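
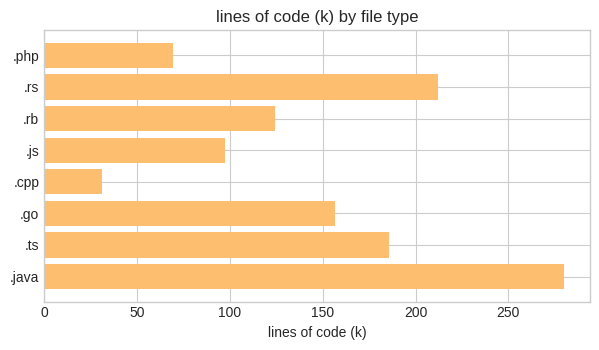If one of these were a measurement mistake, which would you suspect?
.java ≈ 275; the rest sit between ≈ 25 and ≈ 200.

.java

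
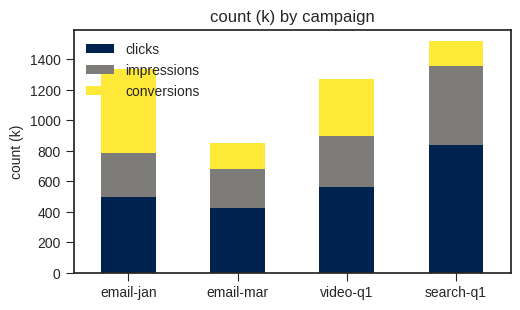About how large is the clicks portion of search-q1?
clicks top ≈ 800, bottom ≈ 0; segment ≈ 800.

≈ 800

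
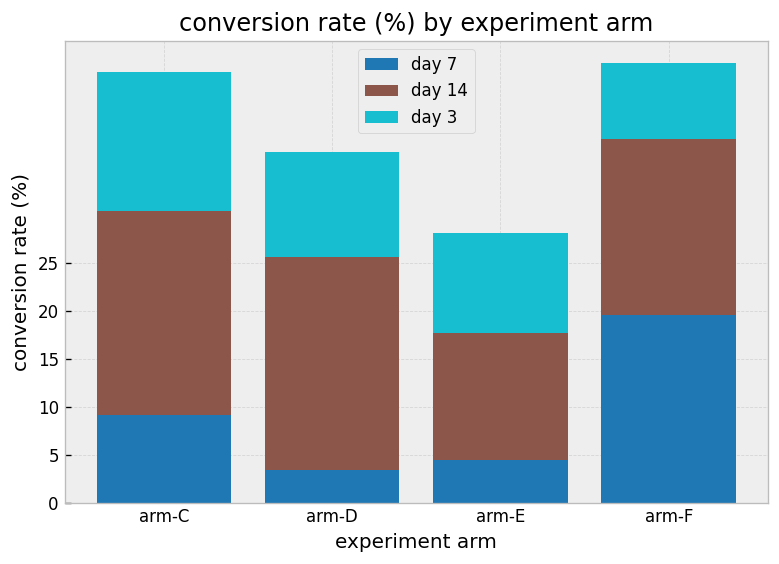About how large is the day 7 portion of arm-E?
≈ 5

day 7 top ≈ 5, bottom ≈ 0; segment ≈ 5.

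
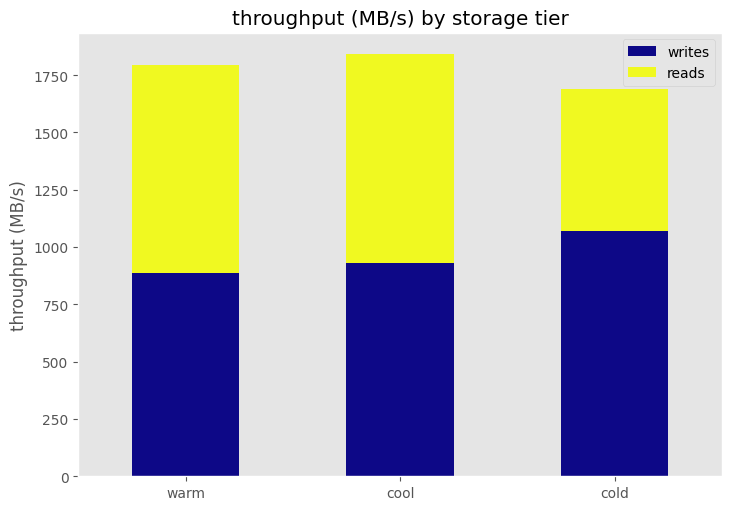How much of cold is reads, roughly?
≈ 600

reads top ≈ 1600, bottom ≈ 1000; segment ≈ 600.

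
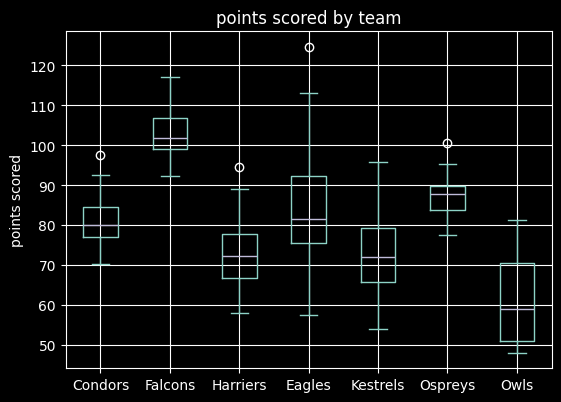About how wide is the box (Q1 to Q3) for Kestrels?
≈ 15

Q3 ≈ 80, Q1 ≈ 65; IQR ≈ 15.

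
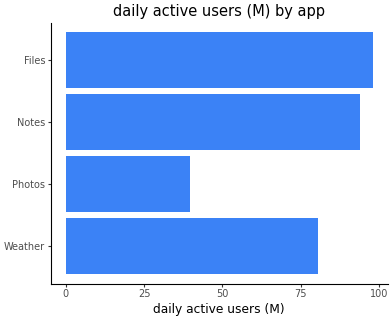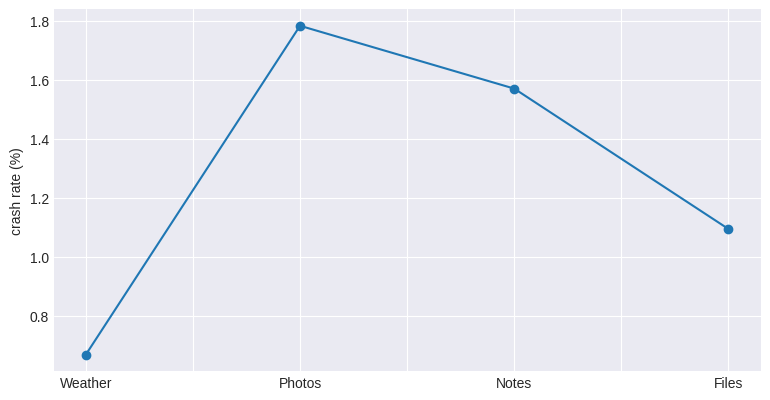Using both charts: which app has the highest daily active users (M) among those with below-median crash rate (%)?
Files

Chart 2 median crash rate (%) ≈ 1.4; below-median apps: Weather, Files. Among those, Files has the highest daily active users (M) (≈ 100).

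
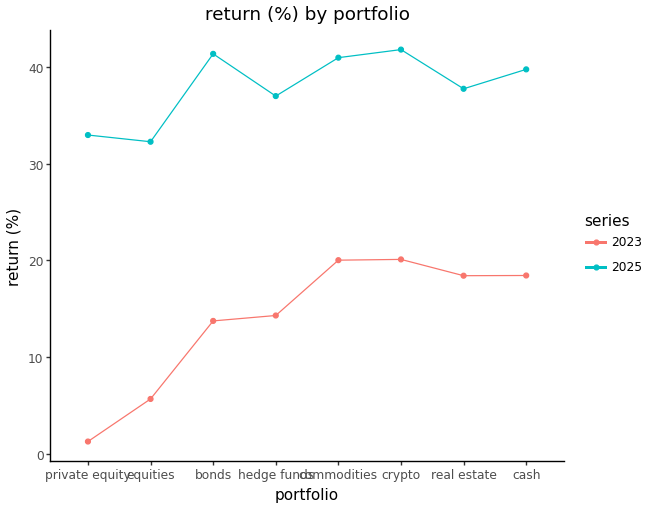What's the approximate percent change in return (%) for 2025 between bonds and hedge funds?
≈ -12.5%

bonds ≈ 40, hedge funds ≈ 35; (35 − 40) / 40 ≈ -12.5%.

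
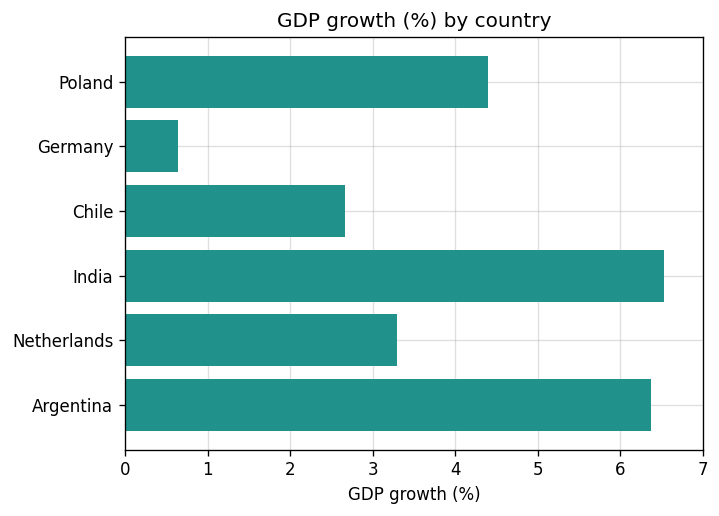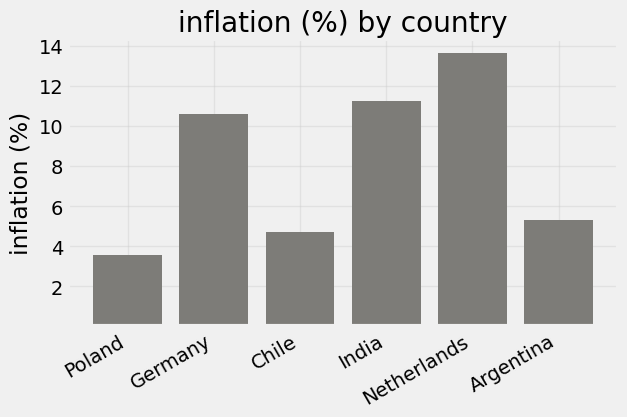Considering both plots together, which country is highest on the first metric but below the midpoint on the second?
Chart 2 median inflation (%) ≈ 8; below-median countries: Poland, Chile, Argentina. Among those, Argentina has the highest GDP growth (%) (≈ 6).

Argentina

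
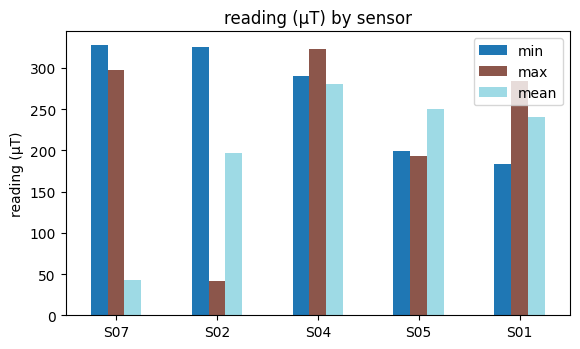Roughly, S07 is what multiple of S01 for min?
≈ 1.75×

S07 ≈ 350, S01 ≈ 200; 350/200 ≈ 1.75.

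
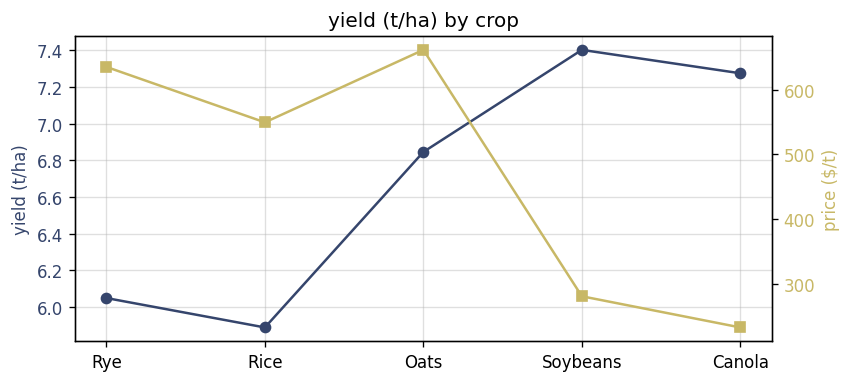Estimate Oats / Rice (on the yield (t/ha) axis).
Oats ≈ 6.8, Rice ≈ 5.8; 6.8/5.8 ≈ 1.17.

≈ 1.17×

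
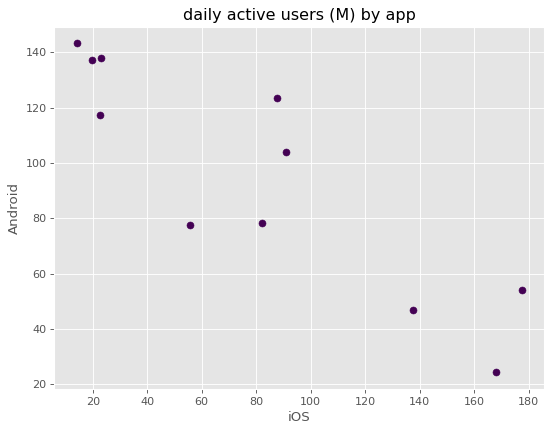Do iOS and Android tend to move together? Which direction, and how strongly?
negative, strong

Points are negatively correlated; strong (|r| ≈ 0.9).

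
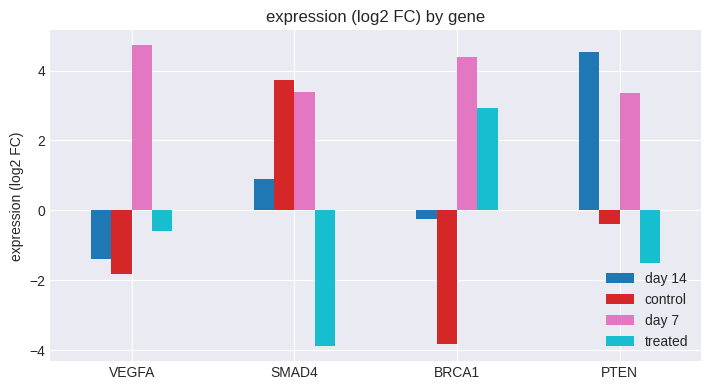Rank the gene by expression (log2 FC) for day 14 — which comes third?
Top 4 for day 14: PTEN ≈ 5, SMAD4 ≈ 1, BRCA1 ≈ 0, VEGFA ≈ -1.

BRCA1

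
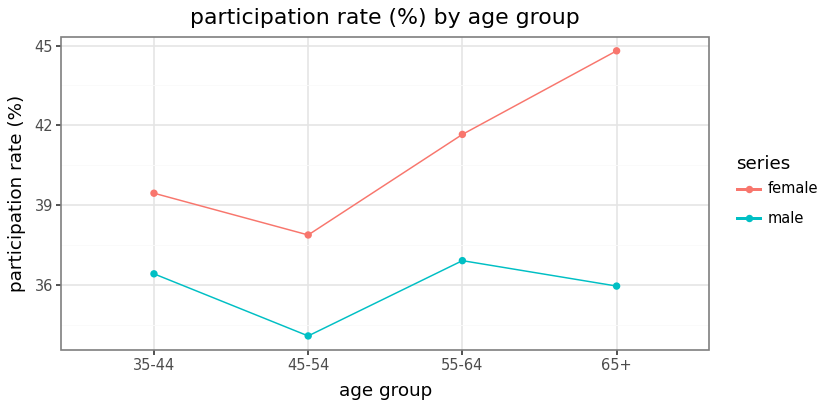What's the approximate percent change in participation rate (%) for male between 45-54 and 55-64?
45-54 ≈ 34, 55-64 ≈ 37; (37 − 34) / 34 ≈ +8.8%.

≈ +8.8%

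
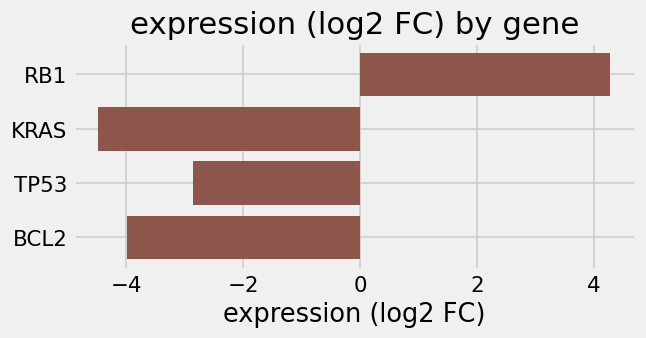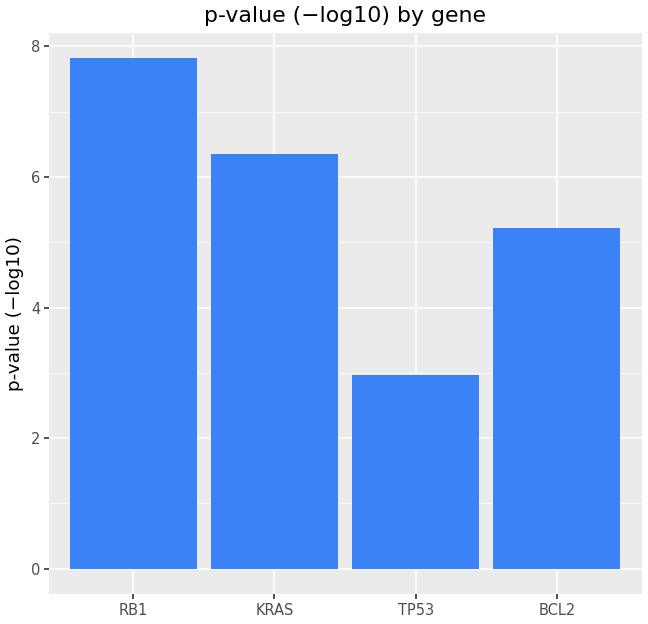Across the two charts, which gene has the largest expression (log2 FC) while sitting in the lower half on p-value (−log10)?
TP53

Chart 2 median p-value (−log10) ≈ 6; below-median genes: TP53, BCL2. Among those, TP53 has the highest expression (log2 FC) (≈ -3).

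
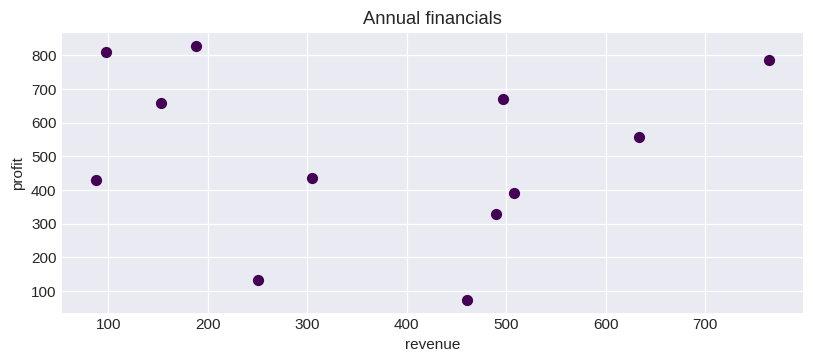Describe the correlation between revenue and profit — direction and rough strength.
Points are roughly uncorrelated; weak (|r| ≈ 0.1).

no clear correlation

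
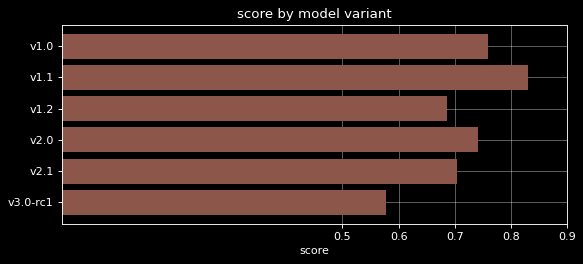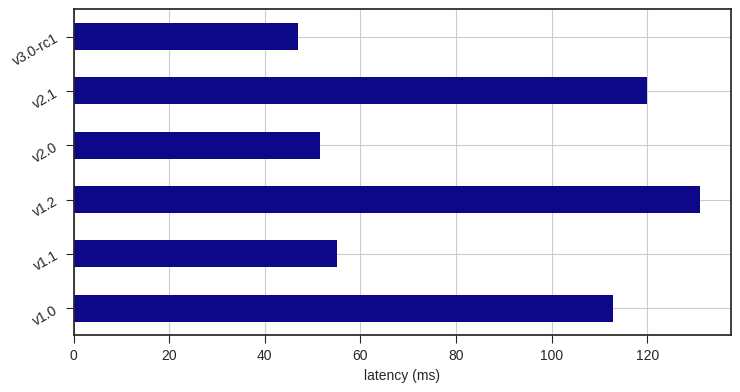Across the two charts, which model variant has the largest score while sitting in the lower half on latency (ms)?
v1.1

Chart 2 median latency (ms) ≈ 80; below-median model variants: v1.1, v2.0, v3.0-rc1. Among those, v1.1 has the highest score (≈ 0.8).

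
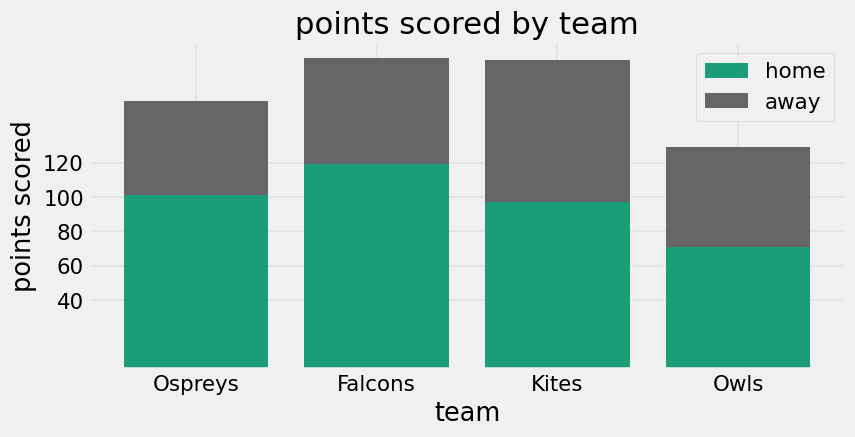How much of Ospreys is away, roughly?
away top ≈ 160, bottom ≈ 100; segment ≈ 60.

≈ 60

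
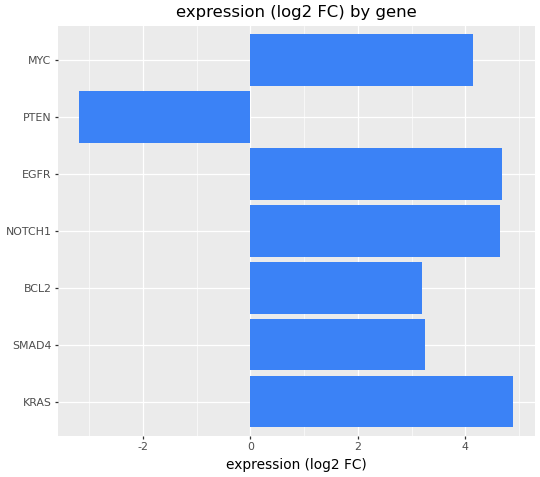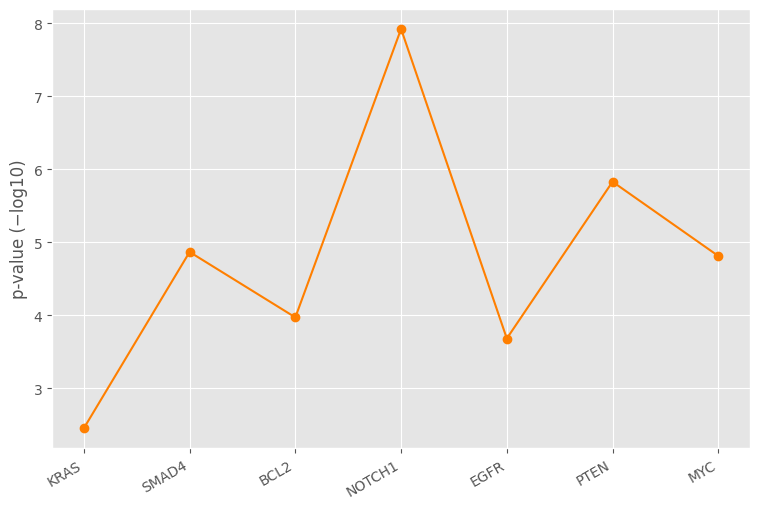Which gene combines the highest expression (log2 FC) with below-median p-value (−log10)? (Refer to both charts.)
Chart 2 median p-value (−log10) ≈ 5; below-median genes: KRAS, BCL2, EGFR. Among those, KRAS has the highest expression (log2 FC) (≈ 5).

KRAS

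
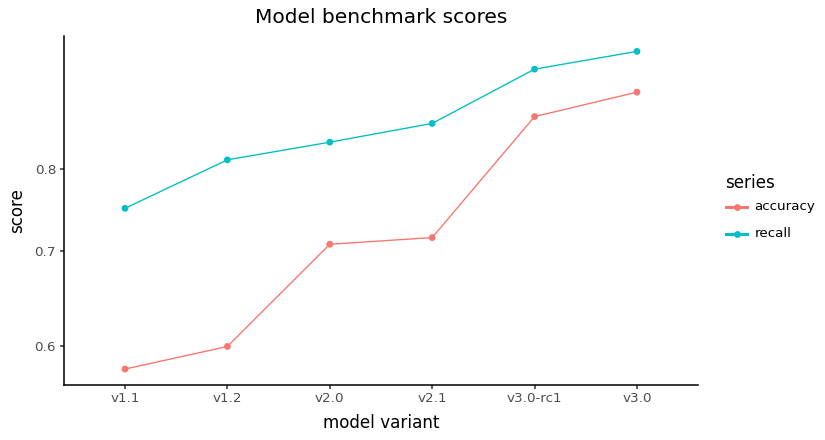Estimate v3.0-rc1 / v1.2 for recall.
v3.0-rc1 ≈ 0.95, v1.2 ≈ 0.80; 0.95/0.80 ≈ 1.19.

≈ 1.19×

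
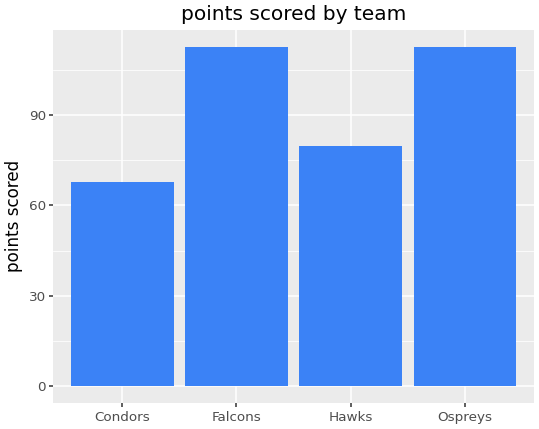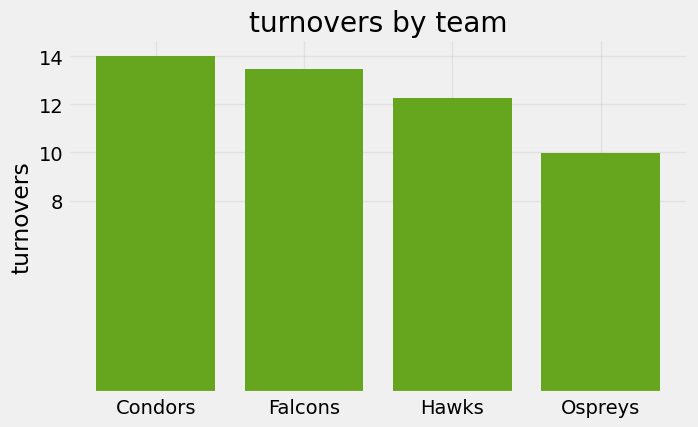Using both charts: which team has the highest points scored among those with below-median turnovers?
Ospreys

Chart 2 median turnovers ≈ 12; below-median teams: Hawks, Ospreys. Among those, Ospreys has the highest points scored (≈ 120).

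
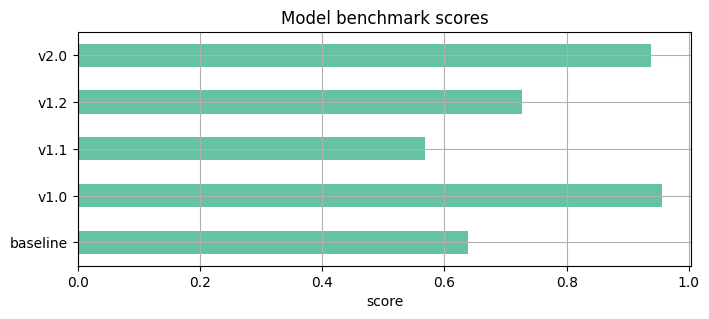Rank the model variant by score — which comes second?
v2.0

Top 3: v1.0 ≈ 1.0, v2.0 ≈ 0.9, v1.2 ≈ 0.7.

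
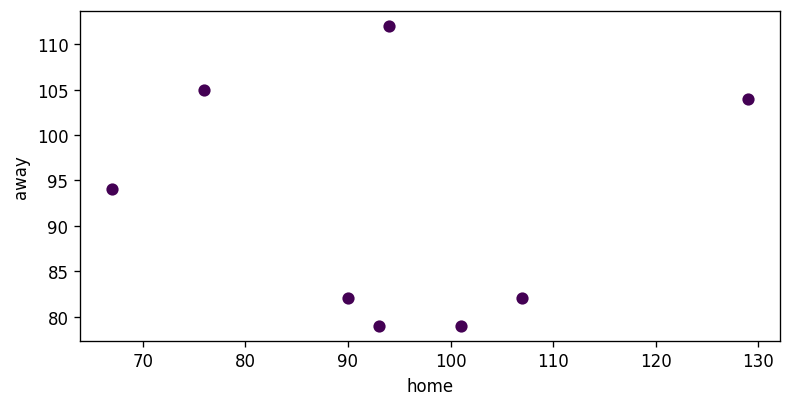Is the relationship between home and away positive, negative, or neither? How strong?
Points are roughly uncorrelated; weak (|r| ≈ 0.0).

no clear correlation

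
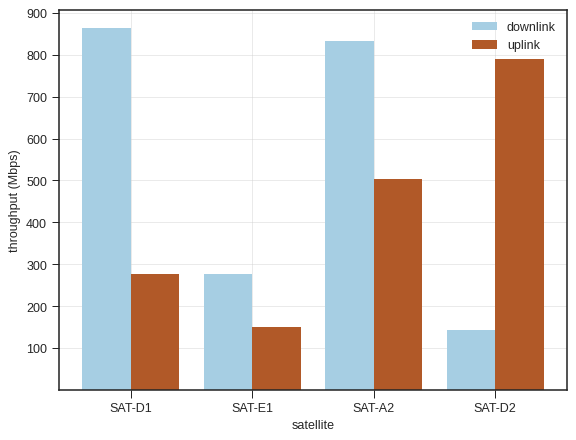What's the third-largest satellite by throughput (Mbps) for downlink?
Top 4 for downlink: SAT-D1 ≈ 900, SAT-A2 ≈ 800, SAT-E1 ≈ 300, SAT-D2 ≈ 100.

SAT-E1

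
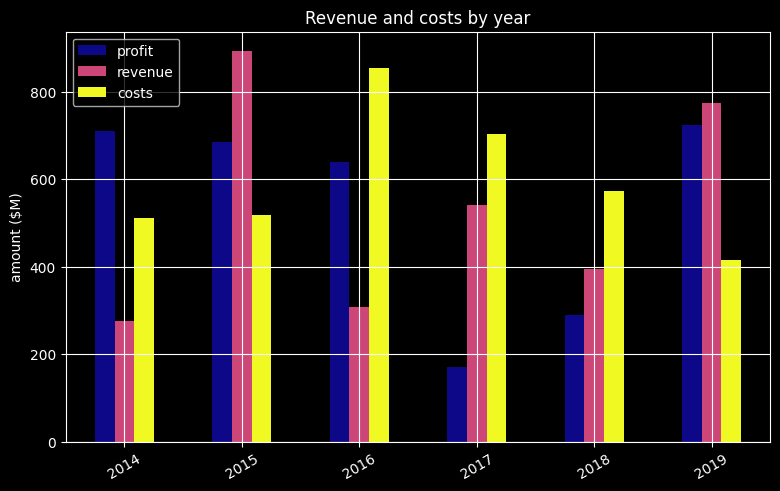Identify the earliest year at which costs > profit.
2016

2015: costs ≈ 500 vs profit ≈ 700 (not yet); 2016: costs ≈ 900 vs profit ≈ 600 (first crossover).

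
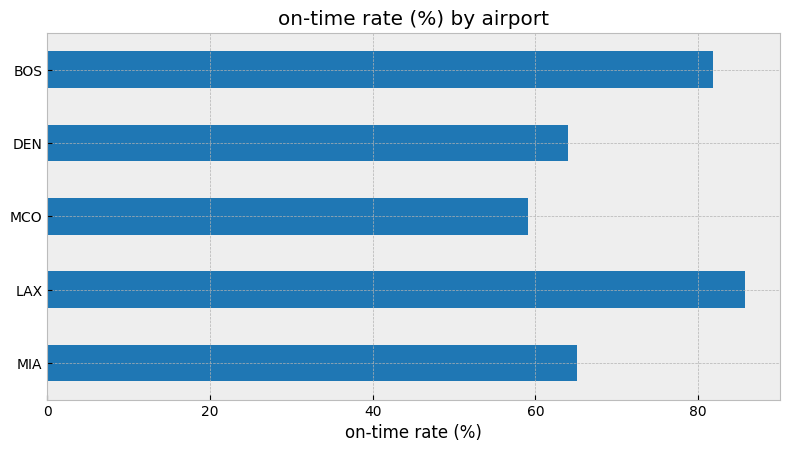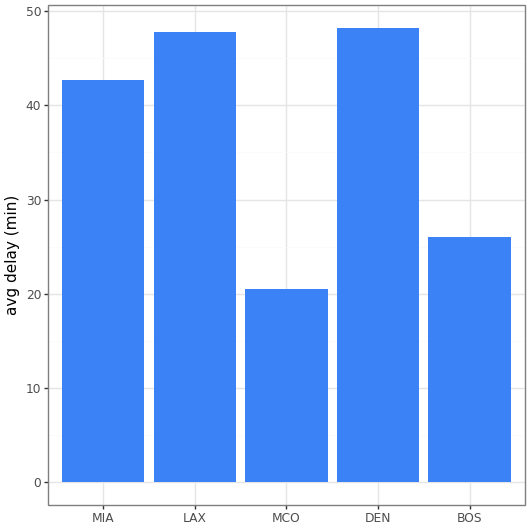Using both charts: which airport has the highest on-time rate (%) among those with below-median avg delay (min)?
BOS

Chart 2 median avg delay (min) ≈ 45; below-median airports: MCO, BOS. Among those, BOS has the highest on-time rate (%) (≈ 80).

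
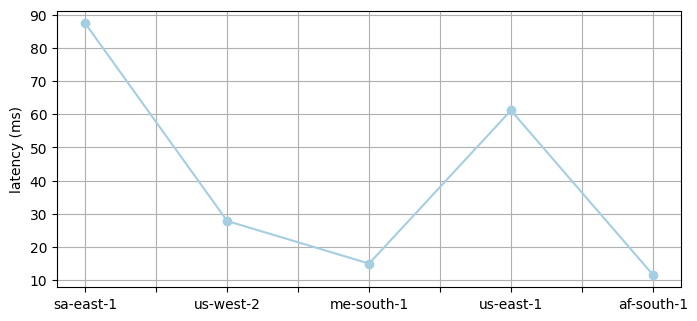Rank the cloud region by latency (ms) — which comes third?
Top 4: sa-east-1 ≈ 90, us-east-1 ≈ 60, us-west-2 ≈ 30, me-south-1 ≈ 10.

us-west-2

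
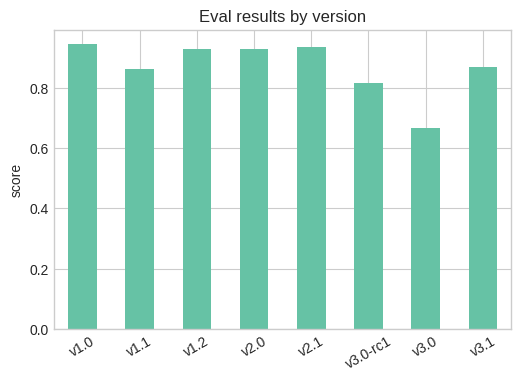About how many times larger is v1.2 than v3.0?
v1.2 ≈ 0.9, v3.0 ≈ 0.7; 0.9/0.7 ≈ 1.29.

≈ 1.29×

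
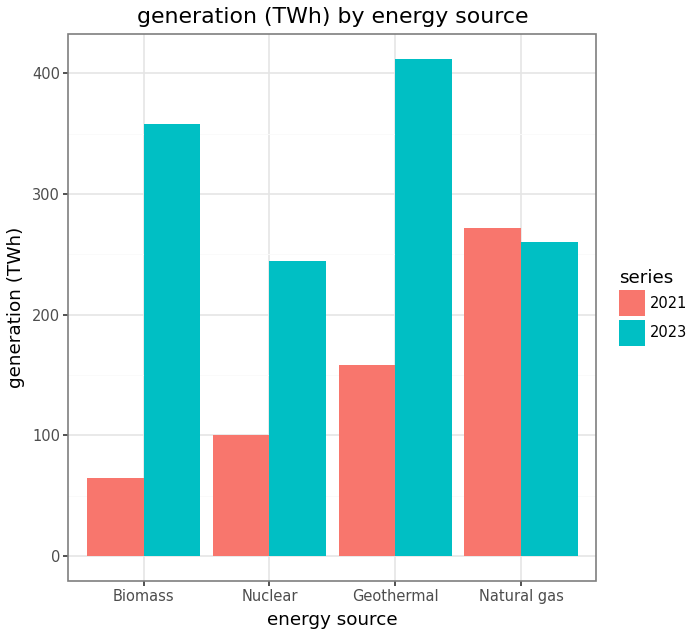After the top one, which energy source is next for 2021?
Top 3 for 2021: Natural gas ≈ 250, Geothermal ≈ 150, Nuclear ≈ 100.

Geothermal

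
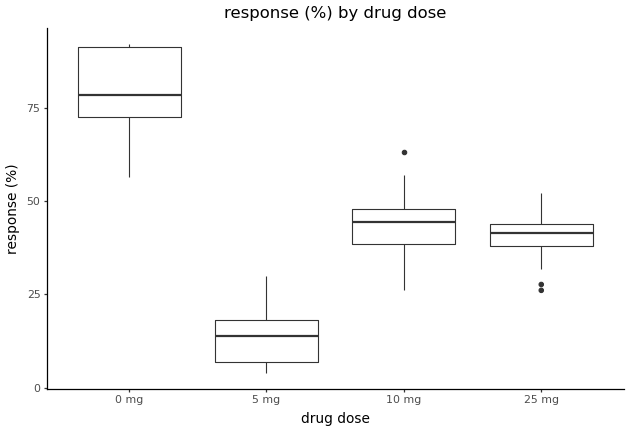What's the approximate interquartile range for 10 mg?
≈ 10

Q3 ≈ 50, Q1 ≈ 40; IQR ≈ 10.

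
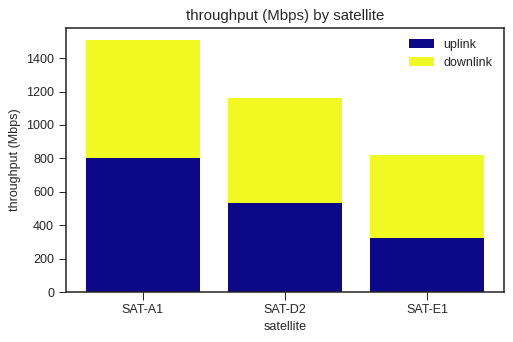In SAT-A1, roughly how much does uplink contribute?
uplink top ≈ 800, bottom ≈ 0; segment ≈ 800.

≈ 800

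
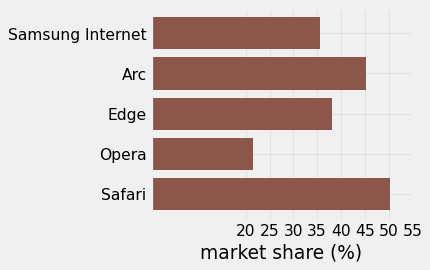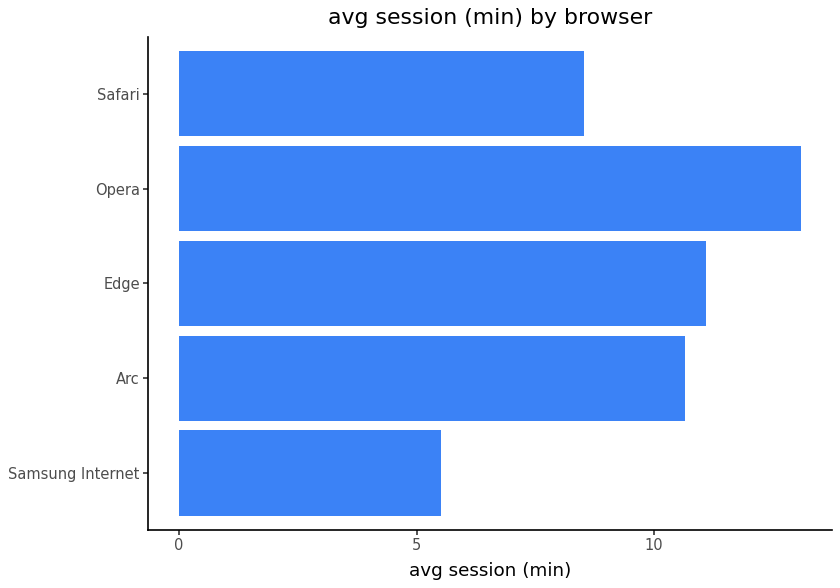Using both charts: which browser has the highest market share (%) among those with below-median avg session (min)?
Safari

Chart 2 median avg session (min) ≈ 10; below-median browsers: Samsung Internet, Safari. Among those, Safari has the highest market share (%) (≈ 50).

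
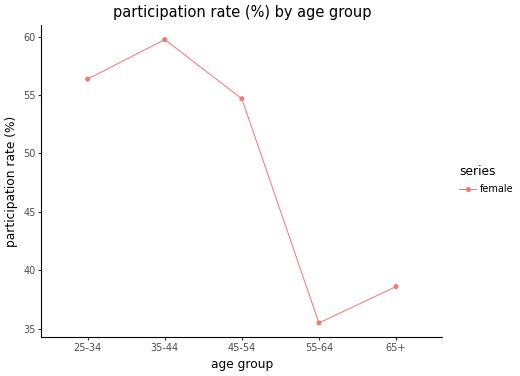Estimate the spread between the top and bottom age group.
≈ 25

Max 35-44 ≈ 60, min 55-64 ≈ 35; range ≈ 25.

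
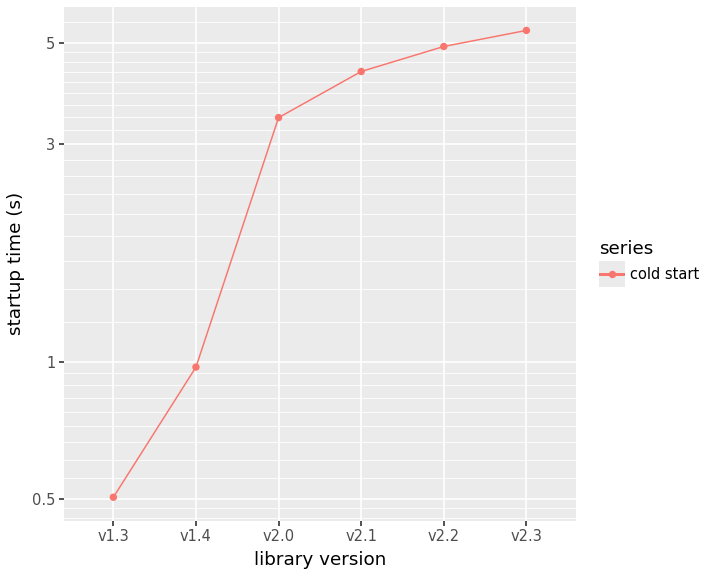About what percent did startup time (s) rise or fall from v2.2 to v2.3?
v2.2 ≈ 5.0, v2.3 ≈ 5.5; (5.5 − 5.0) / 5.0 ≈ +10%.

≈ +10%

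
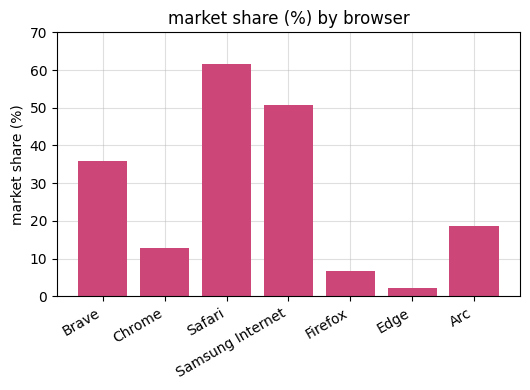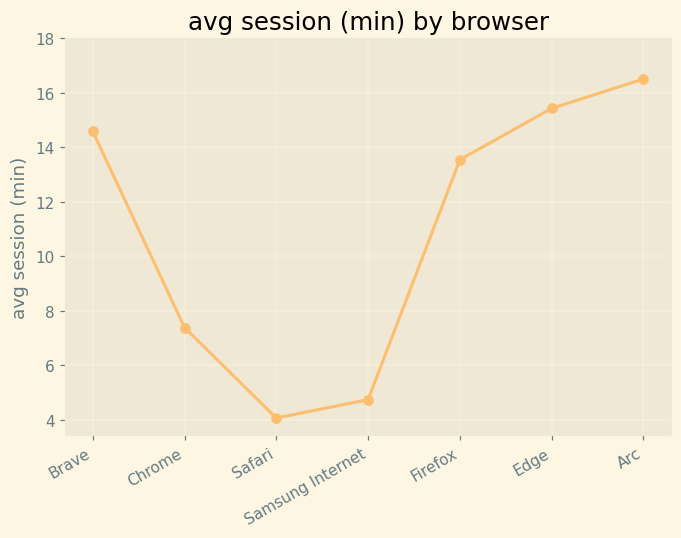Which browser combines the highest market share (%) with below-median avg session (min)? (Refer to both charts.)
Safari

Chart 2 median avg session (min) ≈ 14; below-median browsers: Chrome, Safari, Samsung Internet. Among those, Safari has the highest market share (%) (≈ 60).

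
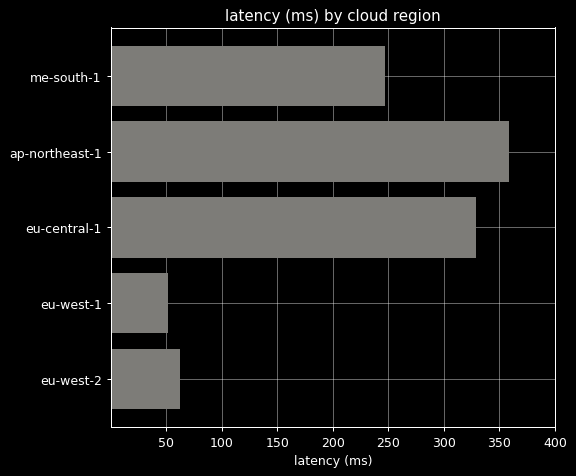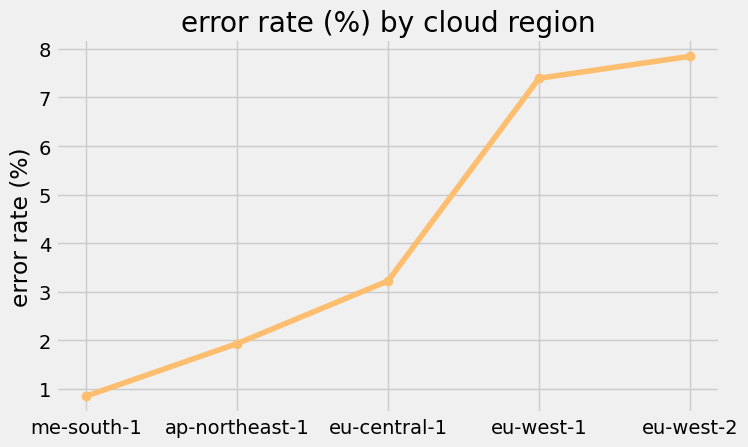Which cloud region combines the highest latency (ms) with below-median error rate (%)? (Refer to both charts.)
ap-northeast-1

Chart 2 median error rate (%) ≈ 3; below-median cloud regions: me-south-1, ap-northeast-1. Among those, ap-northeast-1 has the highest latency (ms) (≈ 350).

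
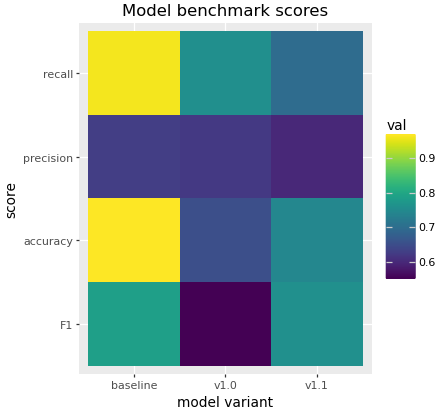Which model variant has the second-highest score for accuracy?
v1.1

Top 3 for accuracy: baseline ≈ 0.95, v1.1 ≈ 0.75, v1.0 ≈ 0.65.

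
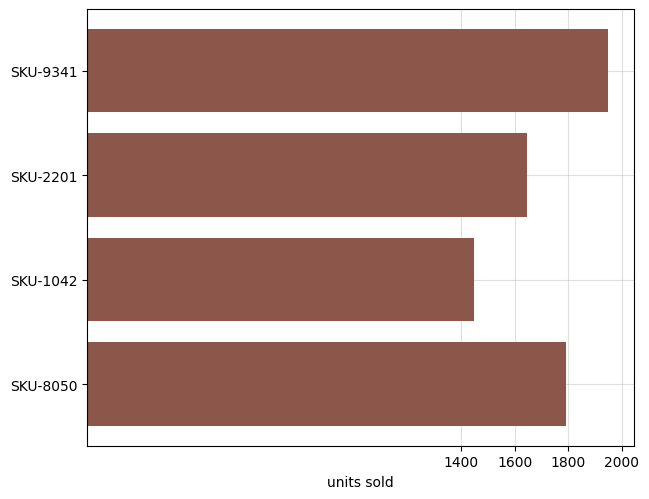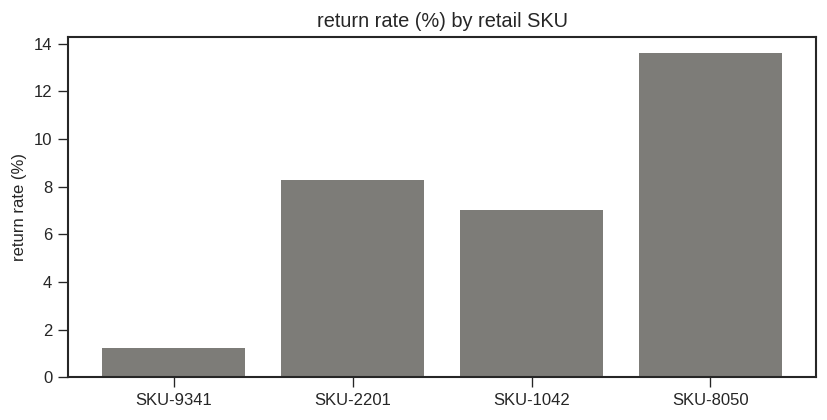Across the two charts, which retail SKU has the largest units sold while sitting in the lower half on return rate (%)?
Chart 2 median return rate (%) ≈ 8; below-median retail SKUs: SKU-9341, SKU-1042. Among those, SKU-9341 has the highest units sold (≈ 2000).

SKU-9341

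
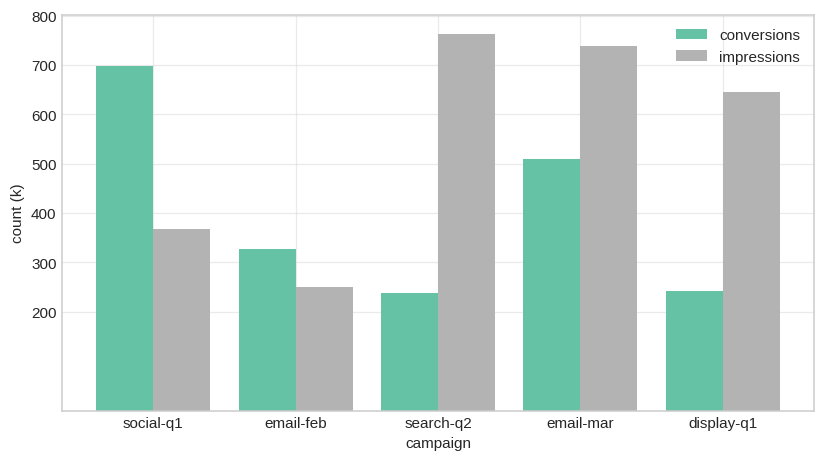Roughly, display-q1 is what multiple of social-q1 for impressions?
display-q1 ≈ 600, social-q1 ≈ 400; 600/400 ≈ 1.5.

≈ 1.5×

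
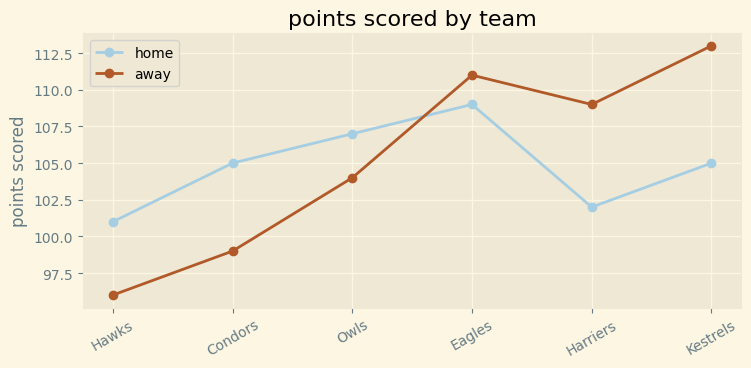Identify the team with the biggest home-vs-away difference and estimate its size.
Kestrels, ≈ 8

Kestrels: home ≈ 104, away ≈ 112 → gap ≈ 8. Next-largest (Harriers) is only ≈ 6.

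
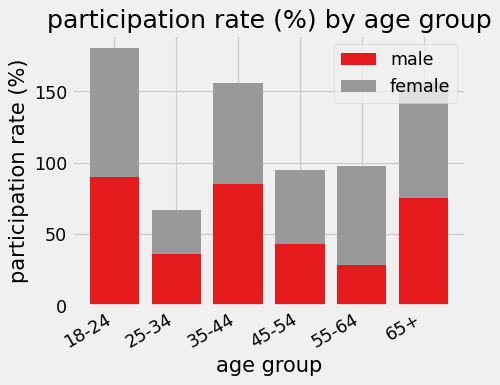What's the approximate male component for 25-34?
≈ 40

male top ≈ 40, bottom ≈ 0; segment ≈ 40.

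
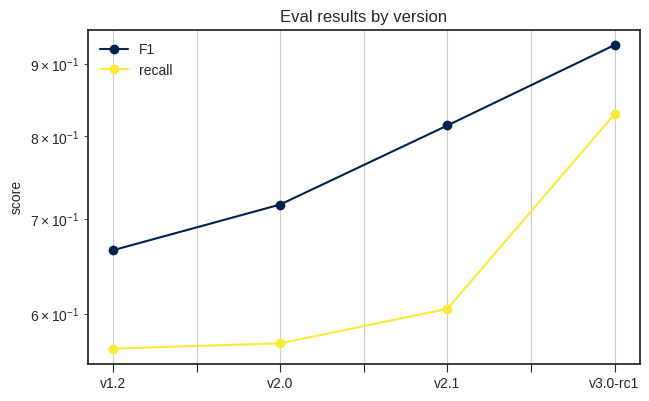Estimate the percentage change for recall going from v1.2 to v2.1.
v1.2 ≈ 0.55, v2.1 ≈ 0.60; (0.60 − 0.55) / 0.55 ≈ +9.1%.

≈ +9.1%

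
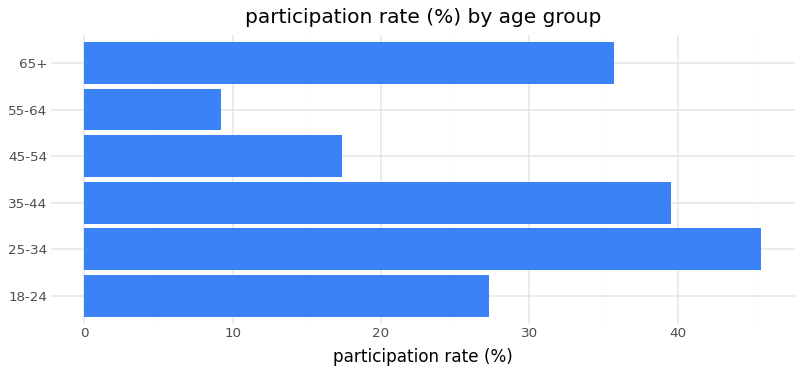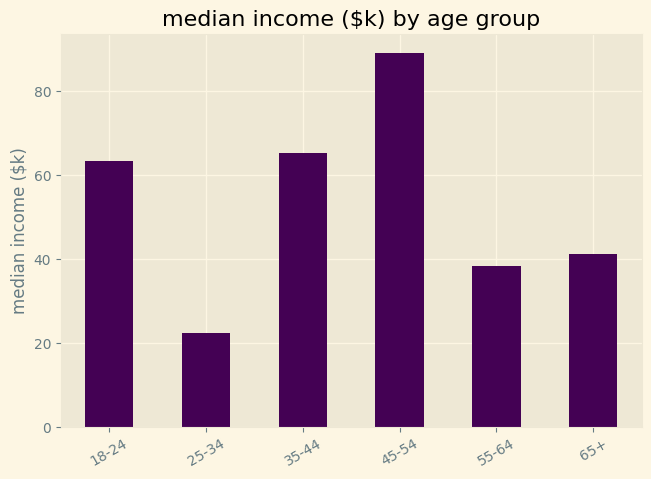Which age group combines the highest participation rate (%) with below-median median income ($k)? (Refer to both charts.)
25-34

Chart 2 median median income ($k) ≈ 50; below-median age groups: 25-34, 55-64, 65+. Among those, 25-34 has the highest participation rate (%) (≈ 45).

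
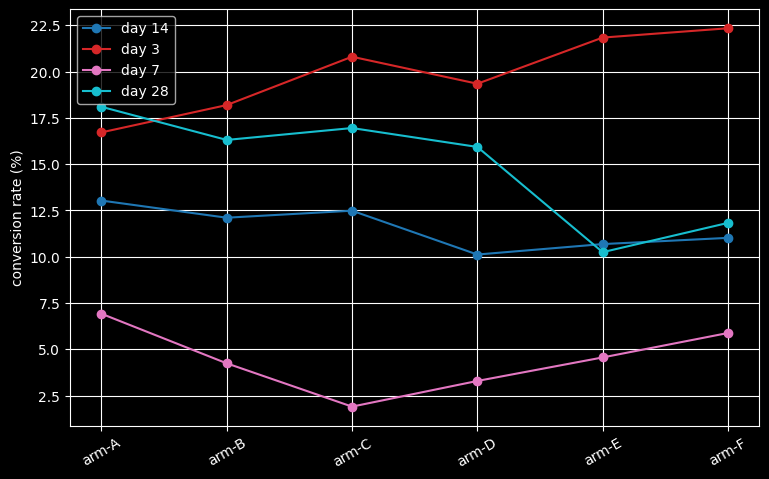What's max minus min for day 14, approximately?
Max arm-A ≈ 14, min arm-D ≈ 10; range ≈ 4.

≈ 4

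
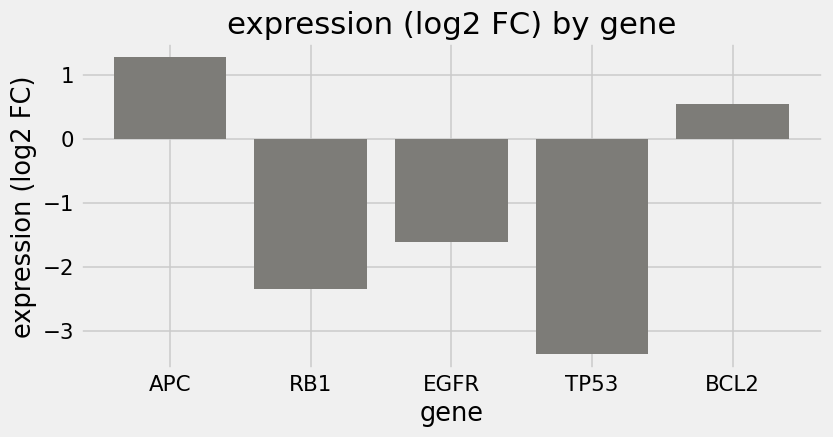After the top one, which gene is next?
BCL2

Top 3: APC ≈ 1.5, BCL2 ≈ 0.5, EGFR ≈ -1.5.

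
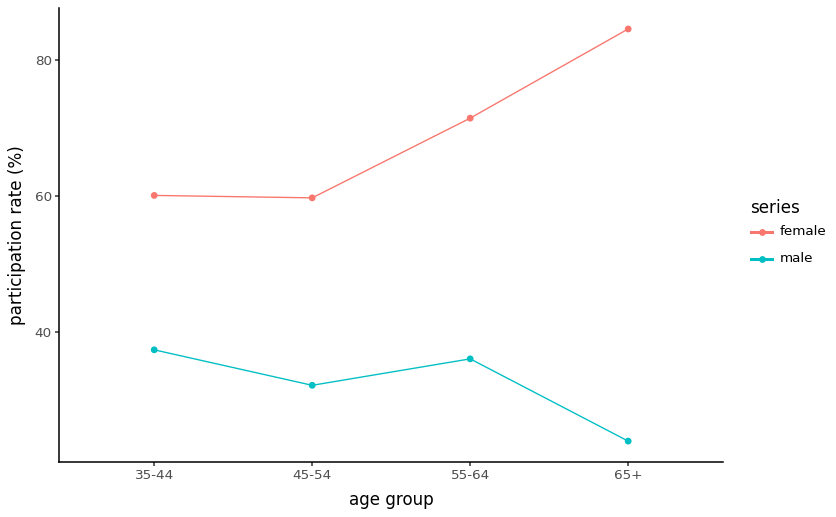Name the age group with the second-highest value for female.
Top 3 for female: 65+ ≈ 80, 55-64 ≈ 70, 35-44 ≈ 60.

55-64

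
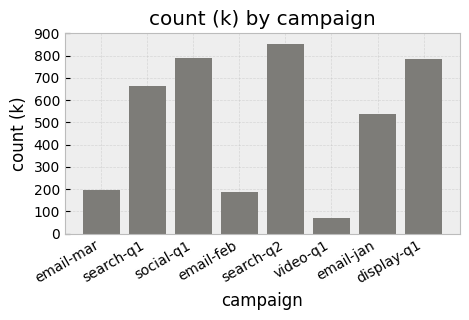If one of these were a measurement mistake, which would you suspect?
video-q1 ≈ 100; the rest sit between ≈ 200 and ≈ 800.

video-q1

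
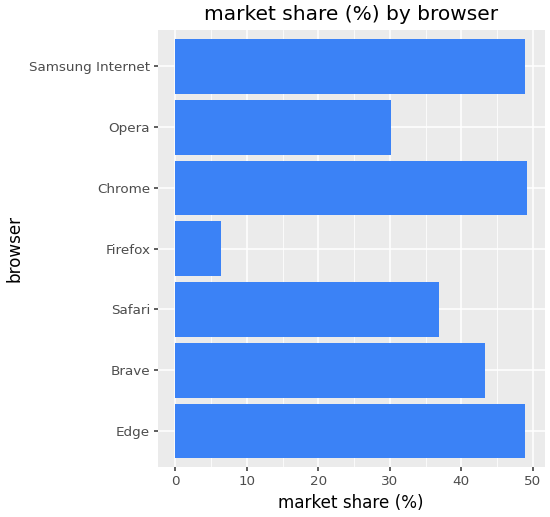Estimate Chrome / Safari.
≈ 1.43×

Chrome ≈ 50, Safari ≈ 35; 50/35 ≈ 1.43.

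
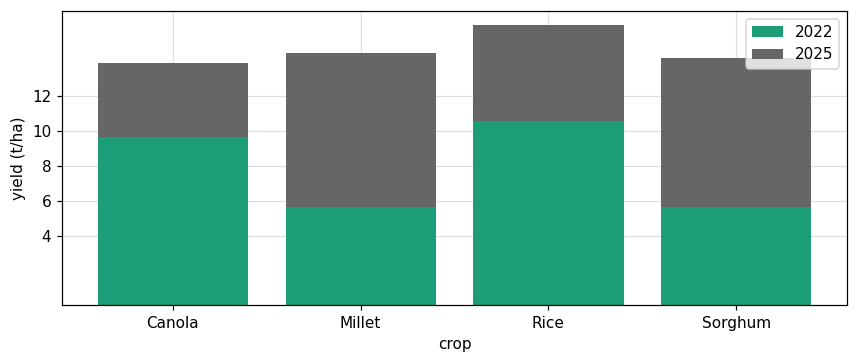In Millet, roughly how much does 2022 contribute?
2022 top ≈ 6, bottom ≈ 0; segment ≈ 6.

≈ 6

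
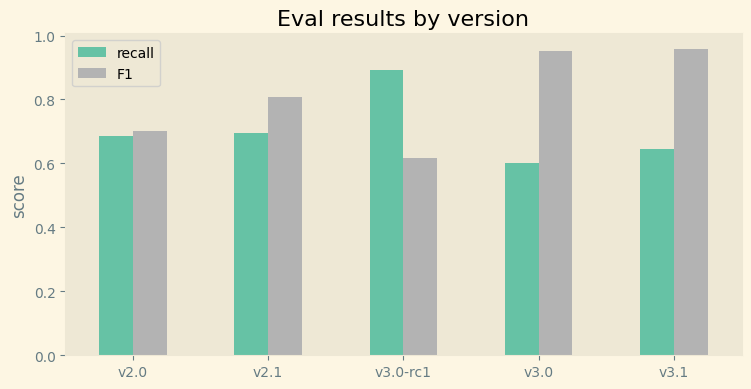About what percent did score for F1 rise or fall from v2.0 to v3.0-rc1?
v2.0 ≈ 0.7, v3.0-rc1 ≈ 0.6; (0.6 − 0.7) / 0.7 ≈ -14.3%.

≈ -14.3%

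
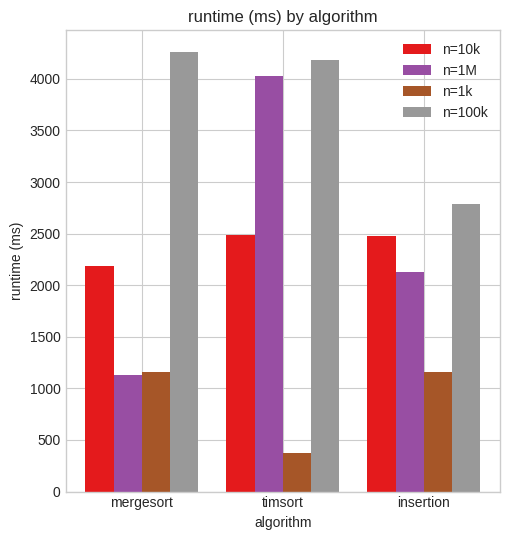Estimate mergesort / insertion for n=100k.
≈ 1.5×

mergesort ≈ 4500, insertion ≈ 3000; 4500/3000 ≈ 1.5.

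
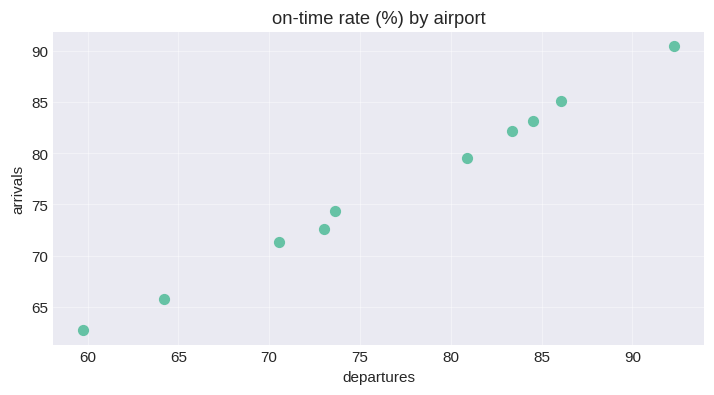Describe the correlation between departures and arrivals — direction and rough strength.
Points are positively correlated; strong (|r| ≈ 1.0).

positive, strong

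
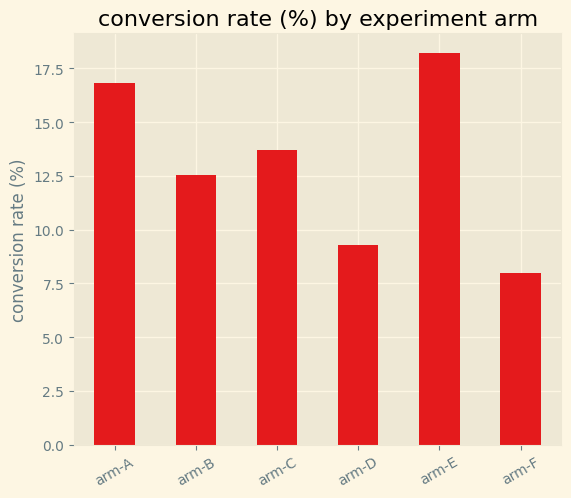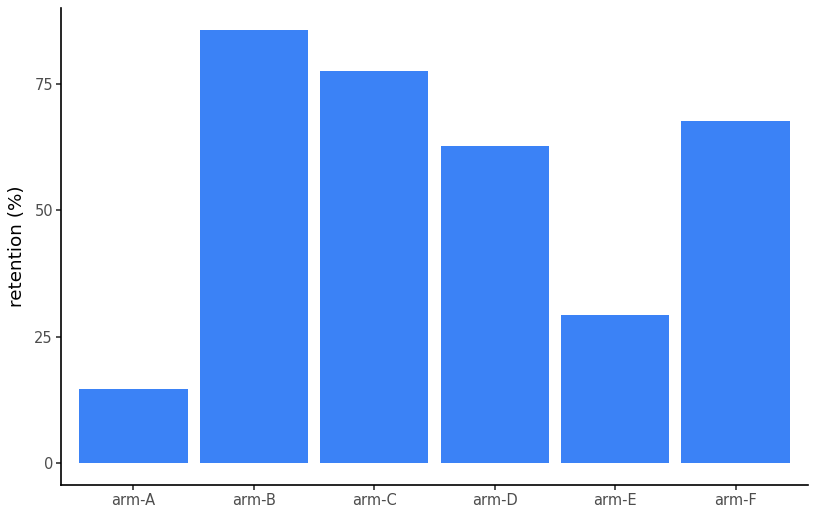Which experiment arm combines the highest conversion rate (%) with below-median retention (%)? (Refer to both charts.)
Chart 2 median retention (%) ≈ 70; below-median experiment arms: arm-A, arm-D, arm-E. Among those, arm-E has the highest conversion rate (%) (≈ 18).

arm-E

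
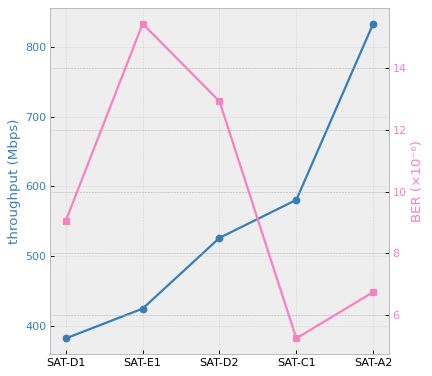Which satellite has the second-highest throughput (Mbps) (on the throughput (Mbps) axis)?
SAT-C1

Top 3 (on the throughput (Mbps) axis): SAT-A2 ≈ 850, SAT-C1 ≈ 600, SAT-D2 ≈ 550.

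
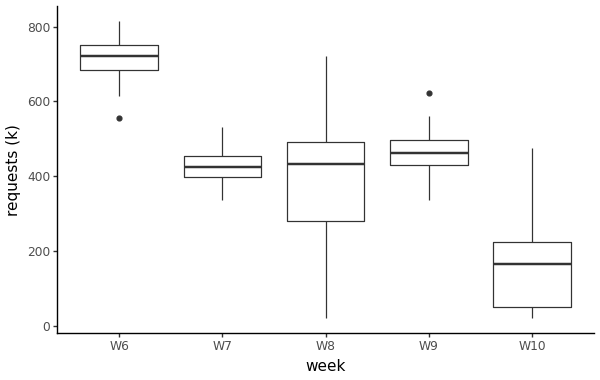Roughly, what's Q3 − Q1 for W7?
≈ 50

Q3 ≈ 450, Q1 ≈ 400; IQR ≈ 50.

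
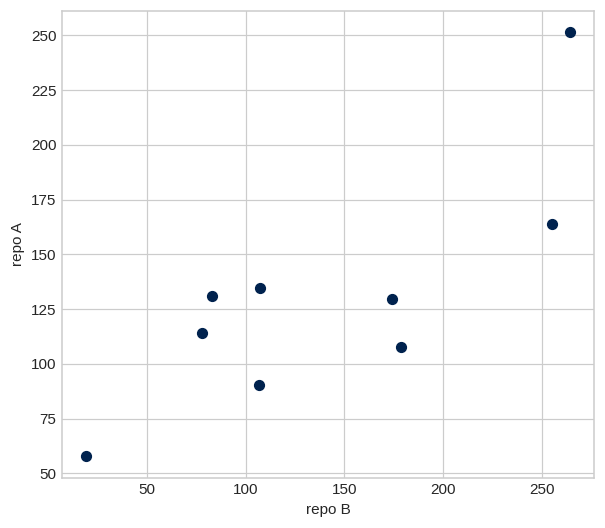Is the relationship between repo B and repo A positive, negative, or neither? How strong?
Points are positively correlated; strong (|r| ≈ 0.8).

positive, strong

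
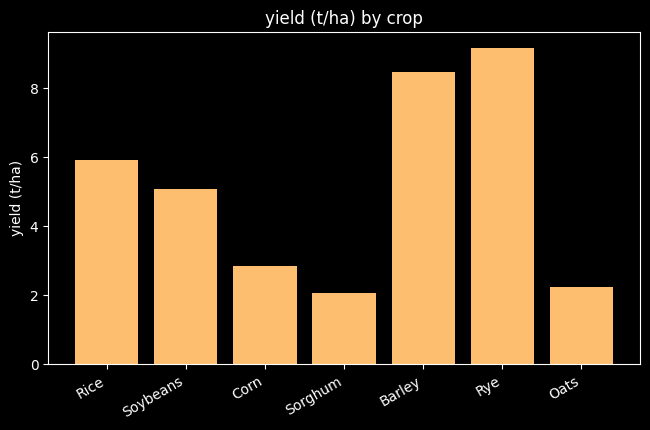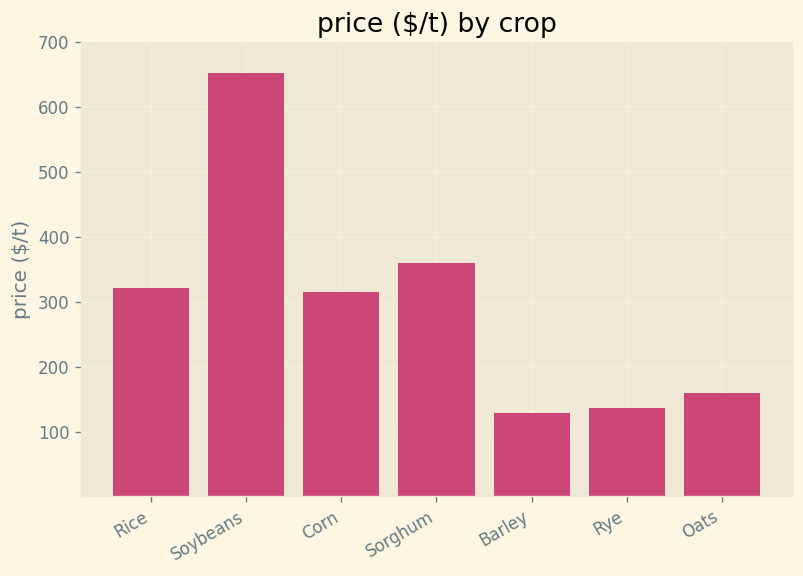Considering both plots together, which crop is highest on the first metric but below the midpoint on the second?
Chart 2 median price ($/t) ≈ 300; below-median crops: Barley, Rye, Oats. Among those, Rye has the highest yield (t/ha) (≈ 9).

Rye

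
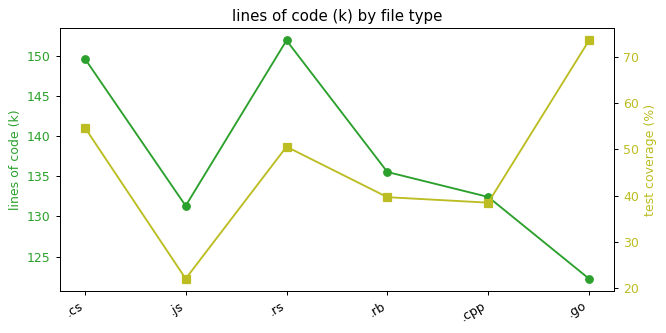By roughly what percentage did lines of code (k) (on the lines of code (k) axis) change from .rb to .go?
.rb ≈ 135, .go ≈ 120; (120 − 135) / 135 ≈ -11.1%.

≈ -11.1%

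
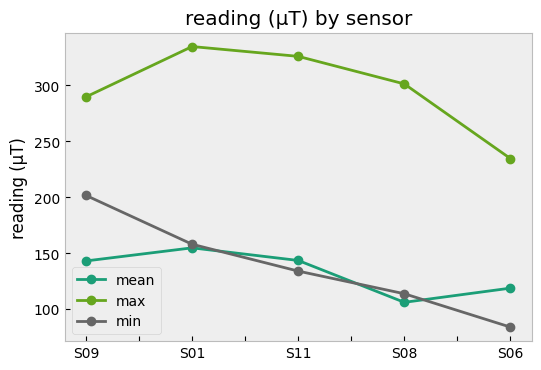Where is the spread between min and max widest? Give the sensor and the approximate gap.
S11, ≈ 200 µT

S11: min ≈ 125, max ≈ 325 → gap ≈ 200. Next-largest (S08) is only ≈ 175.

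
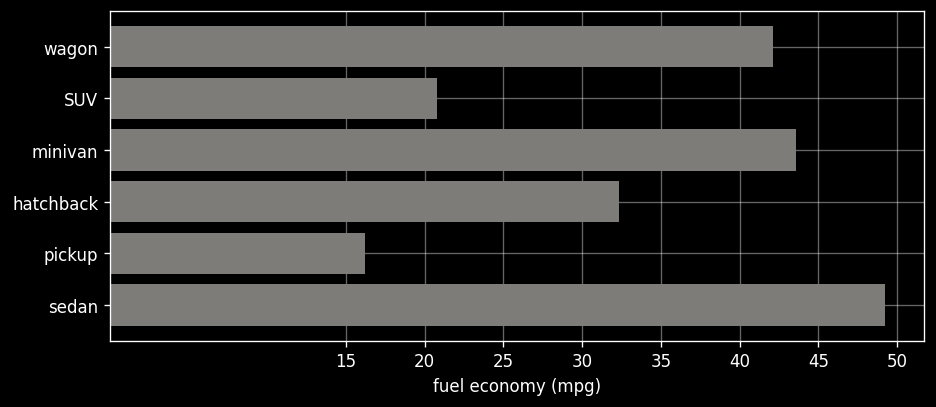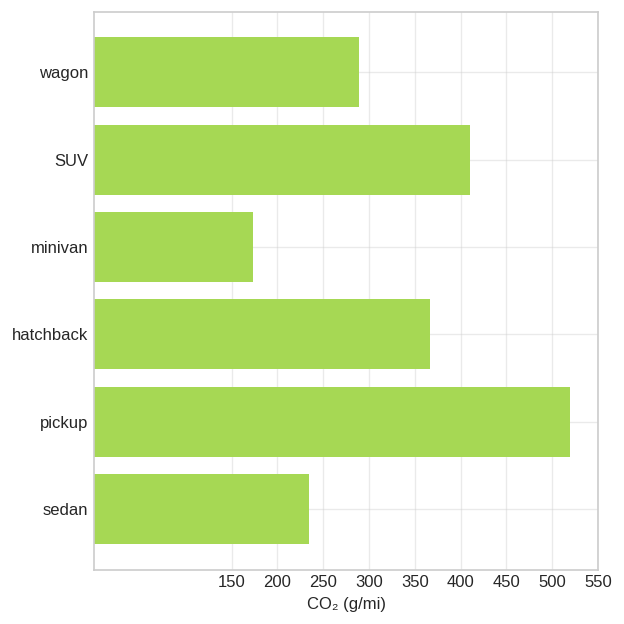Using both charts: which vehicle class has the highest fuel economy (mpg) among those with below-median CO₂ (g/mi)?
sedan

Chart 2 median CO₂ (g/mi) ≈ 350; below-median vehicle classes: wagon, minivan, sedan. Among those, sedan has the highest fuel economy (mpg) (≈ 50).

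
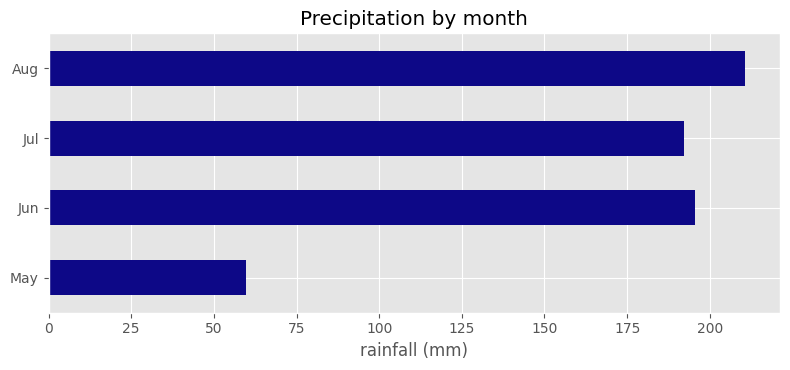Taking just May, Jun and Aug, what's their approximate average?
(60 + 200 + 220) / 3 ≈ 160.

≈ 160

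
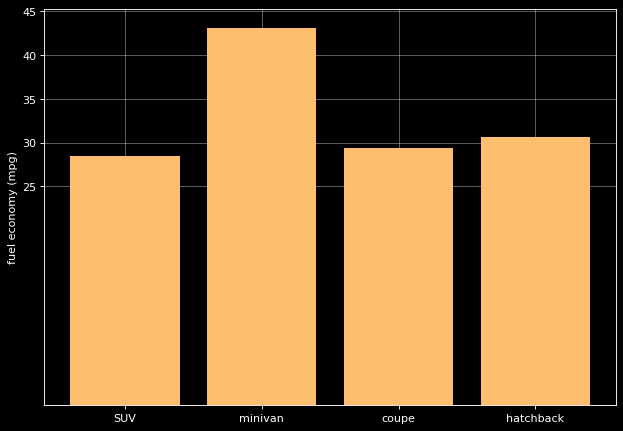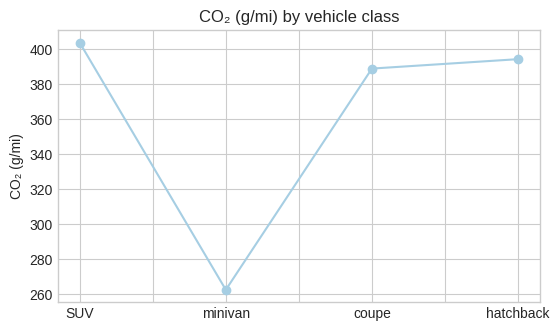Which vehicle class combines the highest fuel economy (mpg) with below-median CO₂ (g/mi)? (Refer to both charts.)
minivan

Chart 2 median CO₂ (g/mi) ≈ 400; below-median vehicle classes: minivan, coupe. Among those, minivan has the highest fuel economy (mpg) (≈ 45).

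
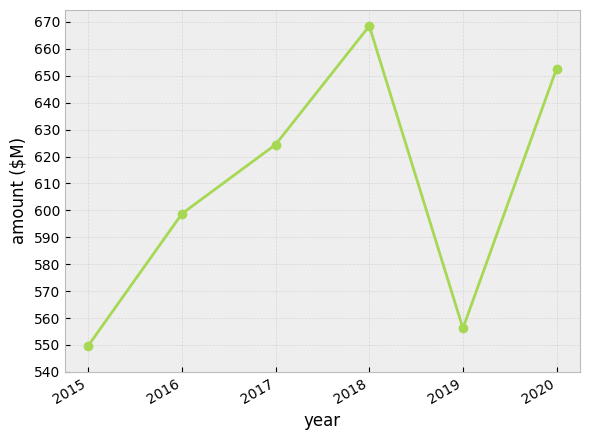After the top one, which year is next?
Top 3: 2018 ≈ 670, 2020 ≈ 650, 2017 ≈ 620.

2020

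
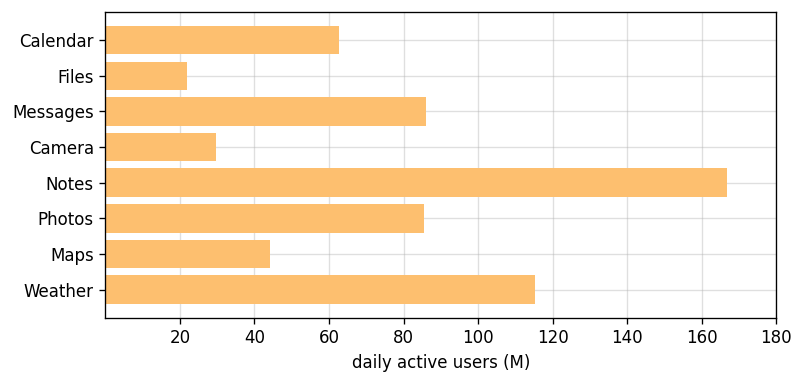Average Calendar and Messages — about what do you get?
≈ 70

(60 + 80) / 2 ≈ 70.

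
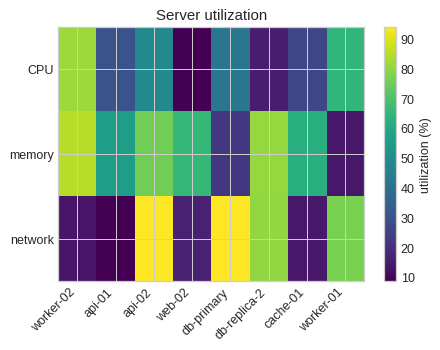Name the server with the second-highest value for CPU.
worker-01

Top 3 for CPU: worker-02 ≈ 80, worker-01 ≈ 60, api-02 ≈ 50.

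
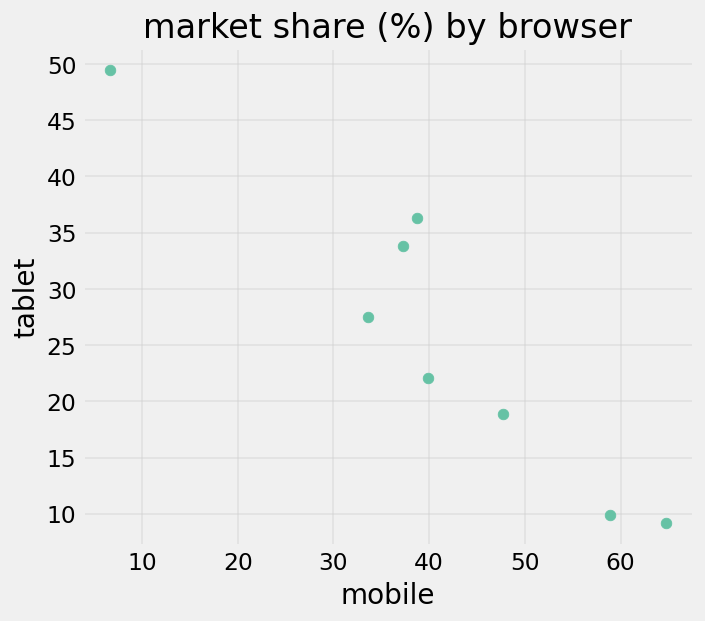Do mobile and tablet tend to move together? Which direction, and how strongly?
Points are negatively correlated; strong (|r| ≈ 0.9).

negative, strong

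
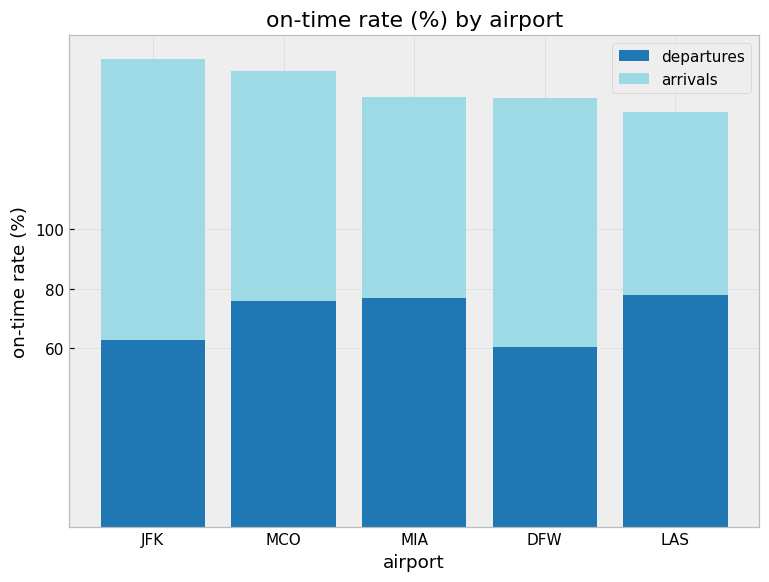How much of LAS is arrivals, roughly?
arrivals top ≈ 140, bottom ≈ 80; segment ≈ 60.

≈ 60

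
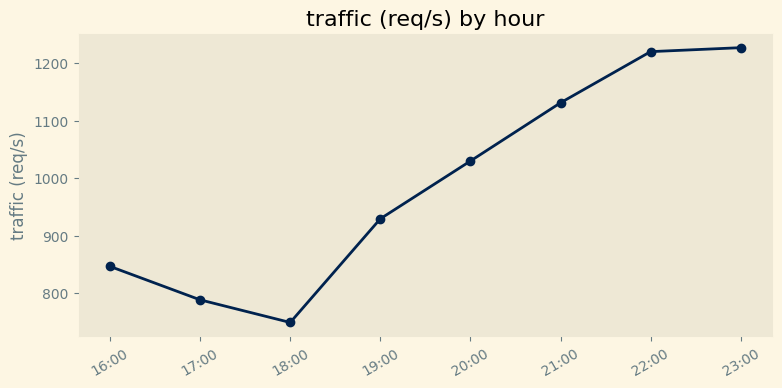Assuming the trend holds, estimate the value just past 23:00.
Last three: 1150, 1200, 1250 → slope ≈ 50/step → next ≈ 1300.

≈ 1300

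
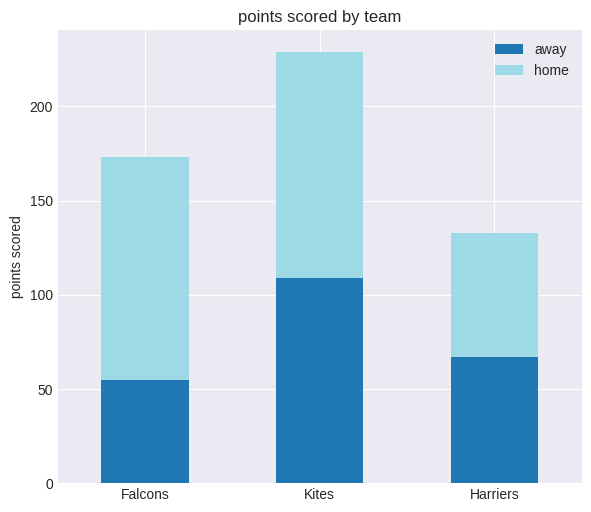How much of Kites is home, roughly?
≈ 120

home top ≈ 220, bottom ≈ 100; segment ≈ 120.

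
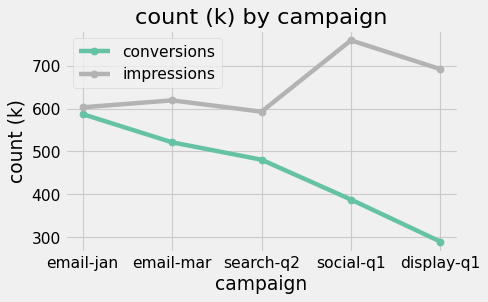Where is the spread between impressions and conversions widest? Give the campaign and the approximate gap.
display-q1, ≈ 400 k

display-q1: impressions ≈ 700, conversions ≈ 300 → gap ≈ 400. Next-largest (social-q1) is only ≈ 350.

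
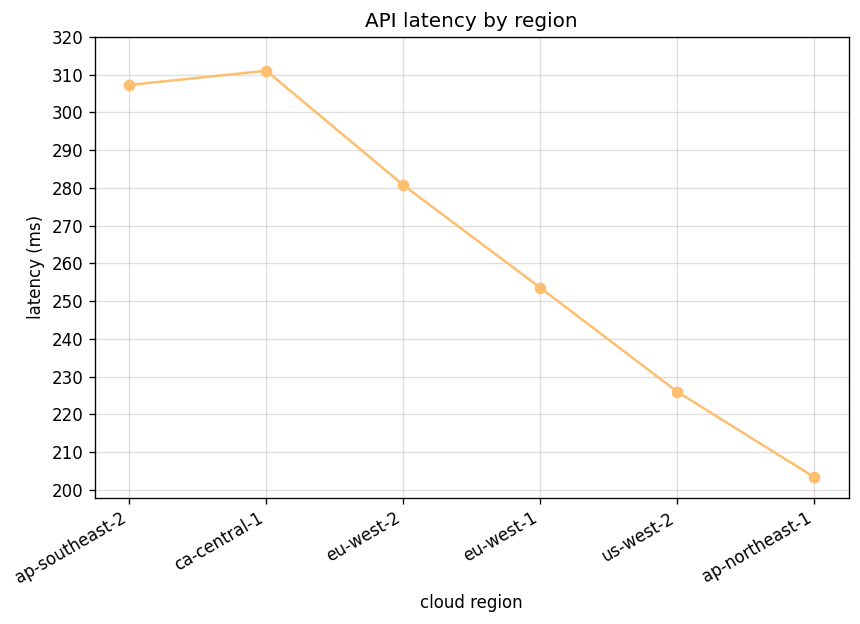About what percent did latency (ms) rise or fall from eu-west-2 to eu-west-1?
eu-west-2 ≈ 280, eu-west-1 ≈ 250; (250 − 280) / 280 ≈ -10.7%.

≈ -10.7%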